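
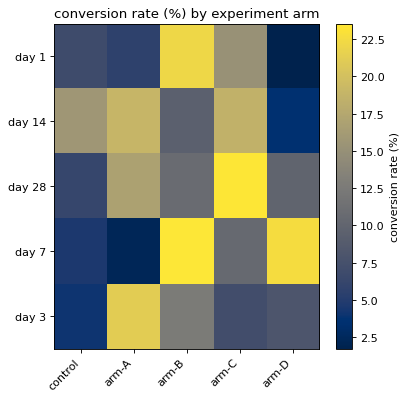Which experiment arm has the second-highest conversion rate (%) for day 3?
Top 3 for day 3: arm-A ≈ 22, arm-B ≈ 12, arm-D ≈ 8.

arm-B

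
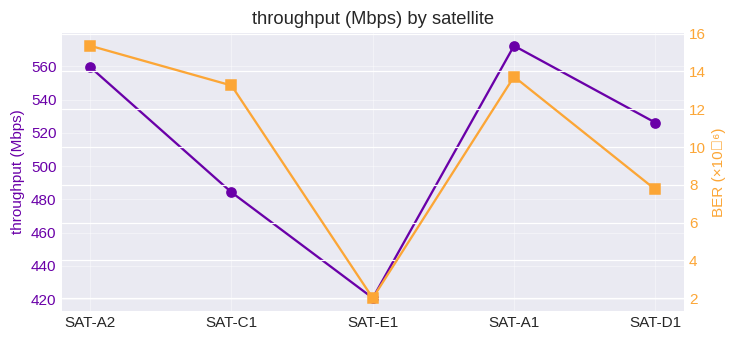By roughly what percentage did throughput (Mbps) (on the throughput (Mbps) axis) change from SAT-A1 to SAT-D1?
≈ -10.3%

SAT-A1 ≈ 580, SAT-D1 ≈ 520; (520 − 580) / 580 ≈ -10.3%.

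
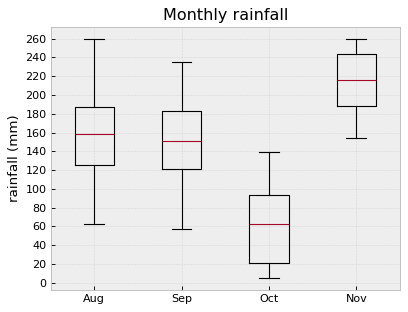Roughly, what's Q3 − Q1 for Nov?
Q3 ≈ 240, Q1 ≈ 180; IQR ≈ 60.

≈ 60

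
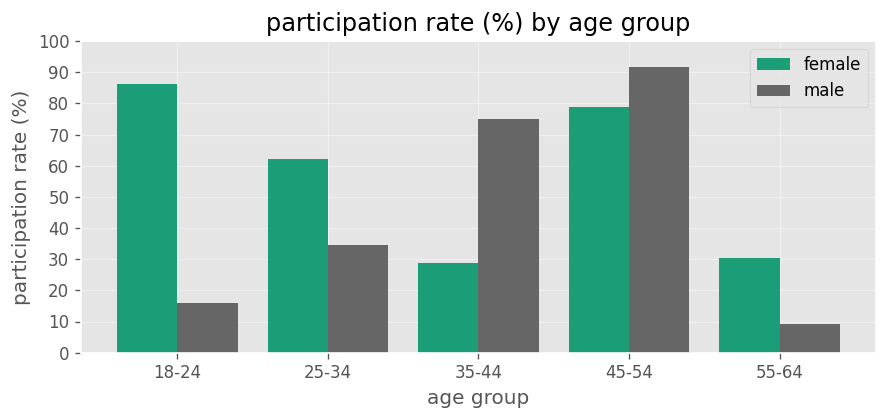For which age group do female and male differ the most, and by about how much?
18-24, ≈ 70 %

18-24: female ≈ 90, male ≈ 20 → gap ≈ 70. Next-largest (35-44) is only ≈ 40.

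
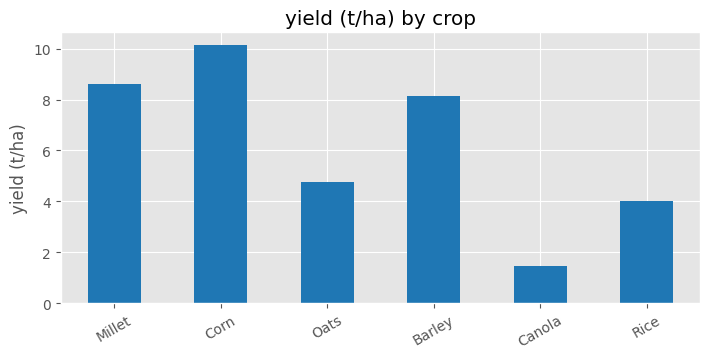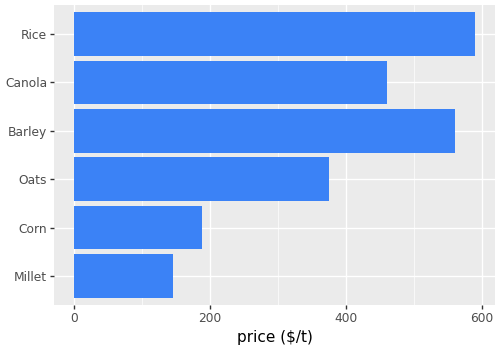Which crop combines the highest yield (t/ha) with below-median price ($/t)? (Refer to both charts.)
Corn

Chart 2 median price ($/t) ≈ 400; below-median crops: Millet, Corn, Oats. Among those, Corn has the highest yield (t/ha) (≈ 10).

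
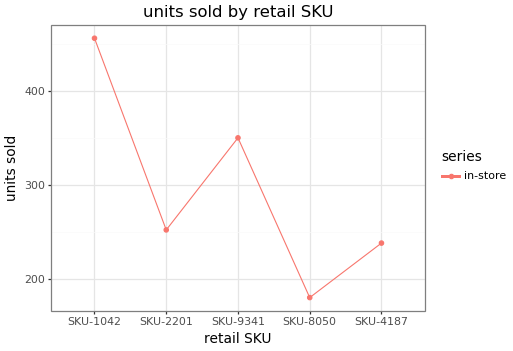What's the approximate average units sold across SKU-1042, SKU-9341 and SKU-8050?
≈ 325

(450 + 350 + 175) / 3 ≈ 325.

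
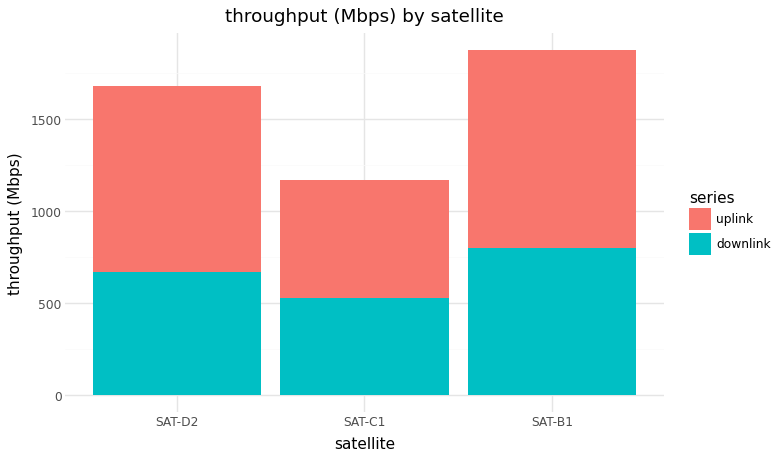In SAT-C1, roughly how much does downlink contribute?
≈ 600

downlink top ≈ 600, bottom ≈ 0; segment ≈ 600.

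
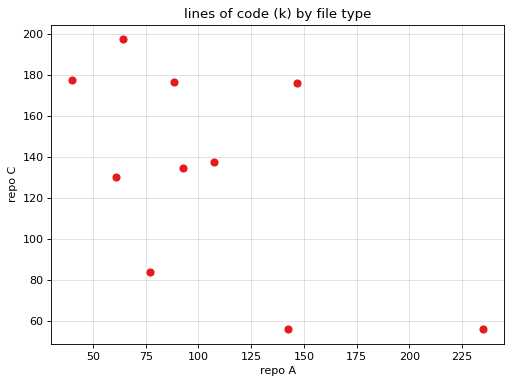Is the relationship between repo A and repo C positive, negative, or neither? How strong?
Points are negatively correlated; moderate (|r| ≈ 0.6).

negative, moderate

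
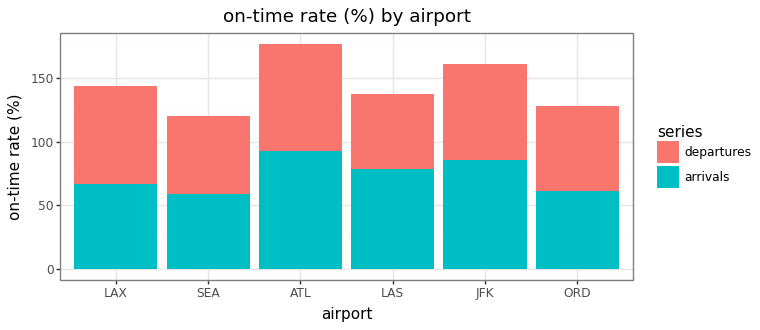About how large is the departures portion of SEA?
departures top ≈ 120, bottom ≈ 60; segment ≈ 60.

≈ 60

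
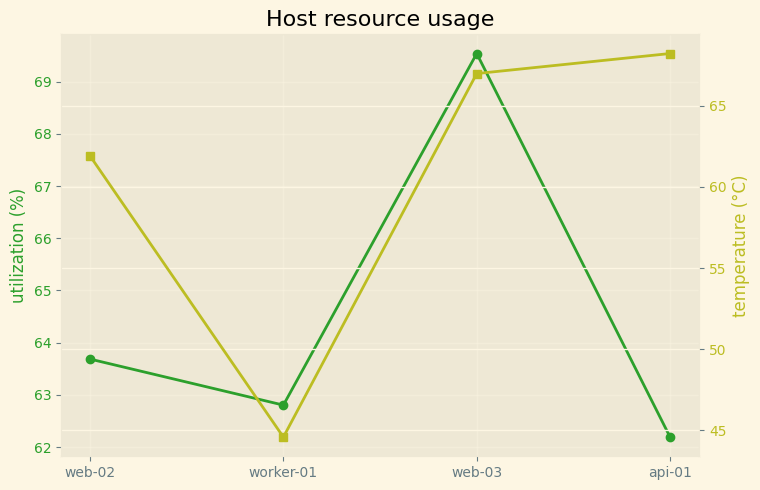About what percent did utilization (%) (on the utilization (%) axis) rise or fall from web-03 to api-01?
≈ -11.4%

web-03 ≈ 70, api-01 ≈ 62; (62 − 70) / 70 ≈ -11.4%.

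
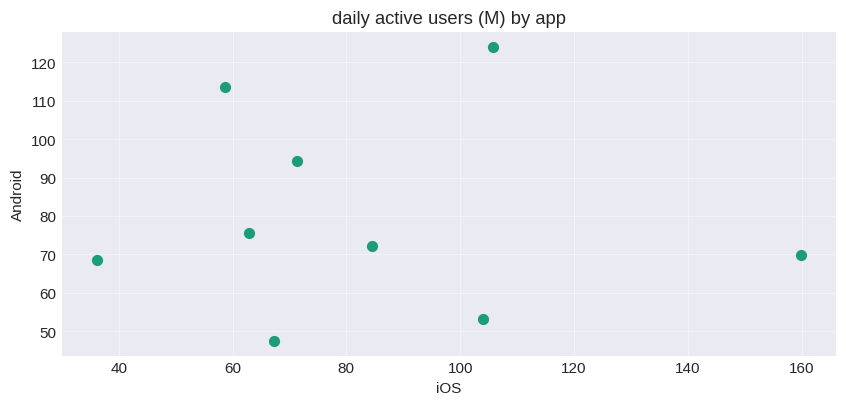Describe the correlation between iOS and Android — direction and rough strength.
Points are roughly uncorrelated; weak (|r| ≈ 0.0).

no clear correlation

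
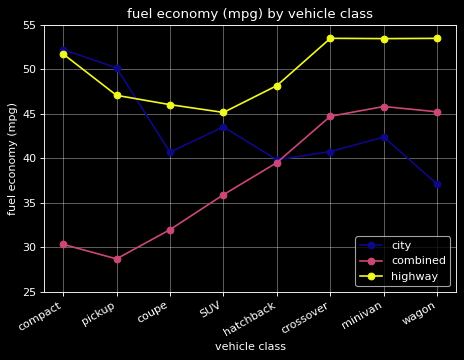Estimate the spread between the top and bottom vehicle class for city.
Max compact ≈ 50, min wagon ≈ 35; range ≈ 15.

≈ 15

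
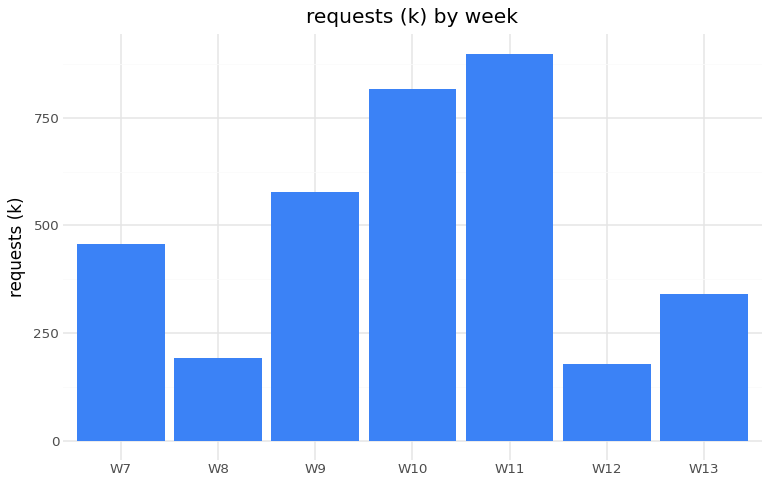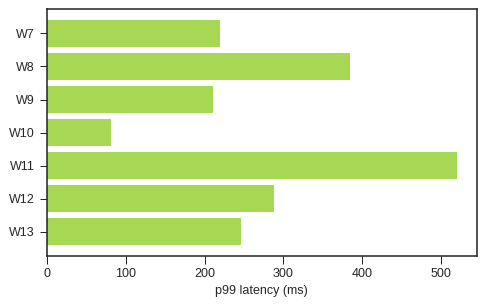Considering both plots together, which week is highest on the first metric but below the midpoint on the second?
W10

Chart 2 median p99 latency (ms) ≈ 250; below-median weeks: W7, W9, W10. Among those, W10 has the highest requests (k) (≈ 800).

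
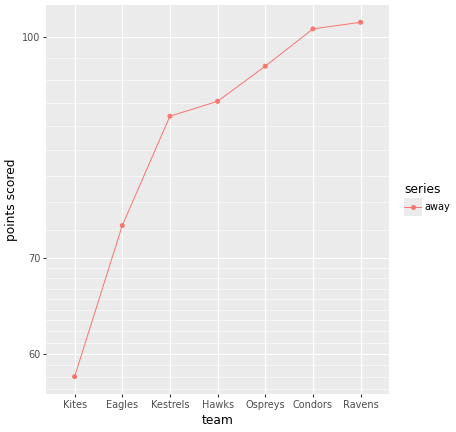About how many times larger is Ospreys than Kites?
Ospreys ≈ 95, Kites ≈ 60; 95/60 ≈ 1.58.

≈ 1.58×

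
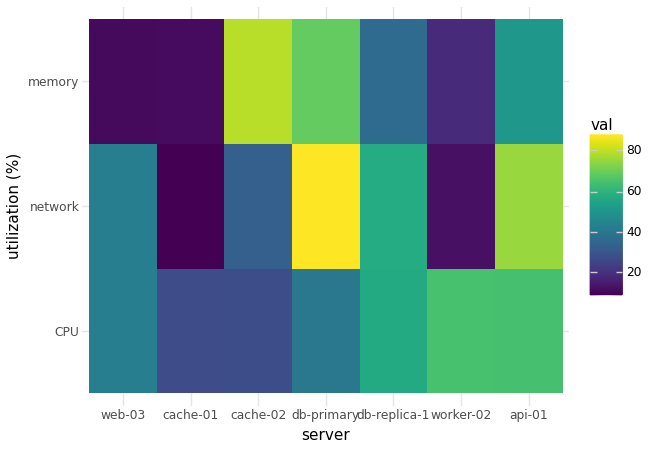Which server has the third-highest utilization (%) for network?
Top 4 for network: db-primary ≈ 90, api-01 ≈ 80, db-replica-1 ≈ 60, web-03 ≈ 40.

db-replica-1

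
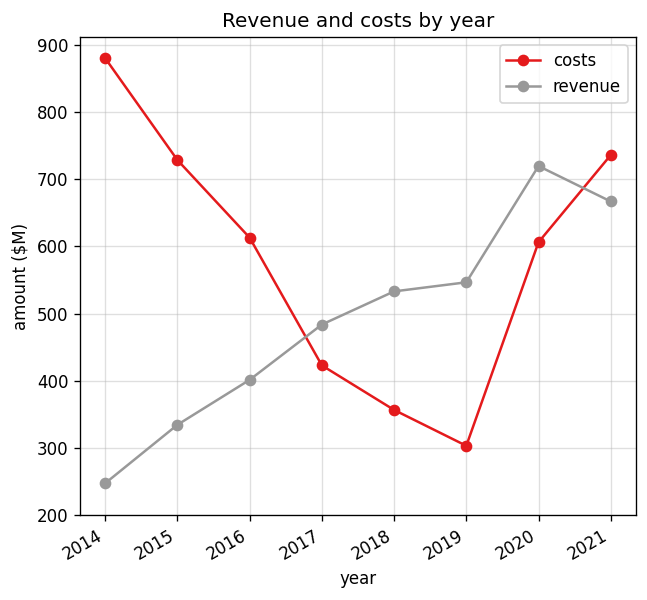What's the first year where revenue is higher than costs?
2016: revenue ≈ 400 vs costs ≈ 600 (not yet); 2017: revenue ≈ 500 vs costs ≈ 400 (first crossover).

2017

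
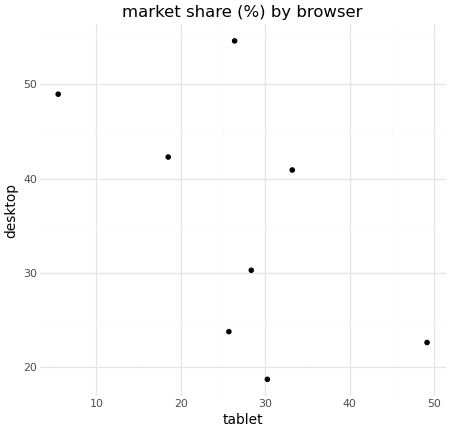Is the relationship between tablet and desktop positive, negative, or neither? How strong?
Points are negatively correlated; moderate (|r| ≈ 0.6).

negative, moderate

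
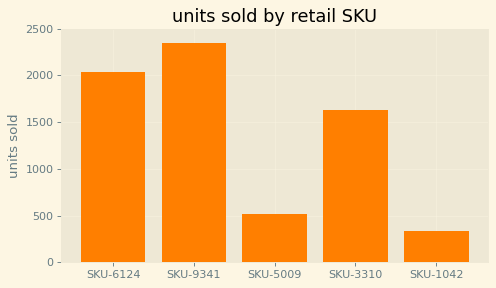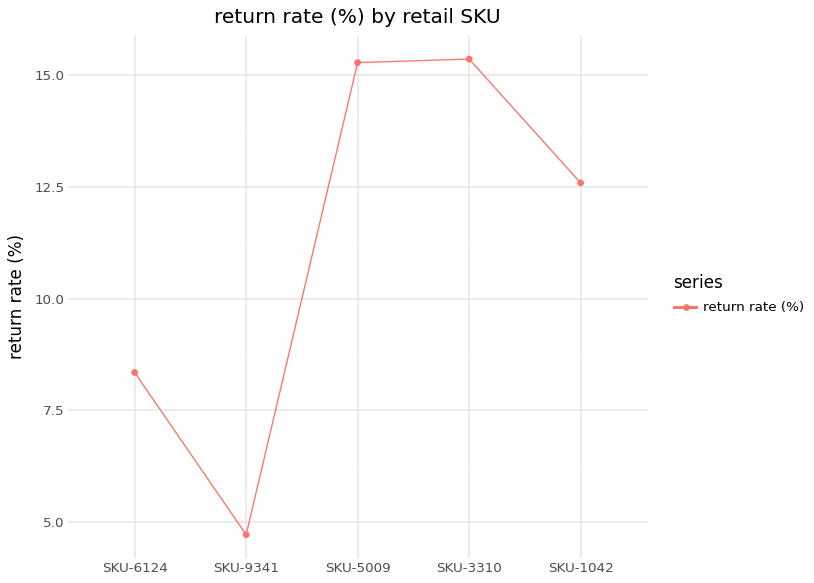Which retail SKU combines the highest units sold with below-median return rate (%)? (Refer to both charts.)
SKU-9341

Chart 2 median return rate (%) ≈ 12; below-median retail SKUs: SKU-6124, SKU-9341. Among those, SKU-9341 has the highest units sold (≈ 2500).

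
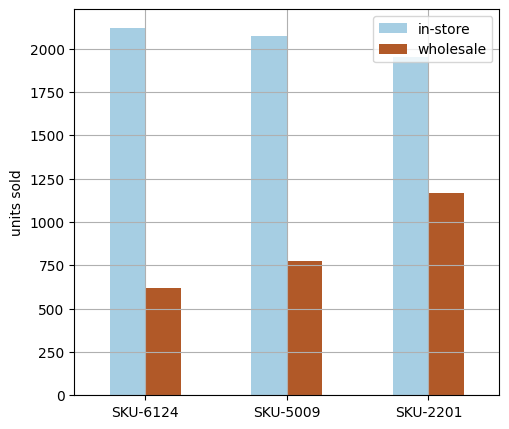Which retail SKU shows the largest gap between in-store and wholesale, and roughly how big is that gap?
SKU-6124: in-store ≈ 2200, wholesale ≈ 600 → gap ≈ 1600. Next-largest (SKU-5009) is only ≈ 1200.

SKU-6124, ≈ 1600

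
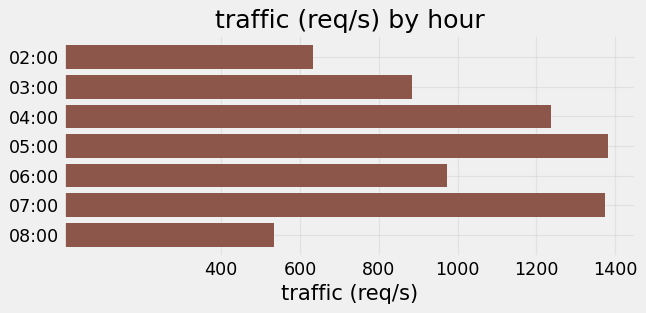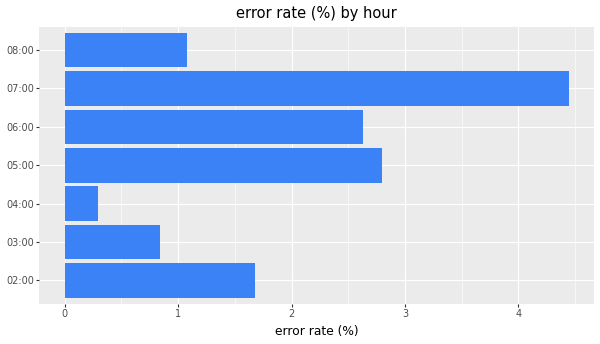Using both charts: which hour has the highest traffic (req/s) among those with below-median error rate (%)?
Chart 2 median error rate (%) ≈ 1.5; below-median hours: 03:00, 04:00, 08:00. Among those, 04:00 has the highest traffic (req/s) (≈ 1200).

04:00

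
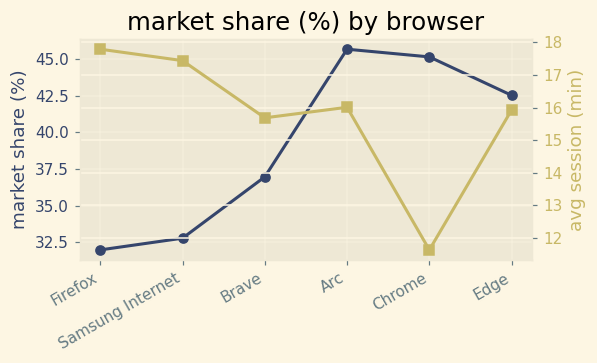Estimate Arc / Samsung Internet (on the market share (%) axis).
Arc ≈ 46, Samsung Internet ≈ 32; 46/32 ≈ 1.44.

≈ 1.44×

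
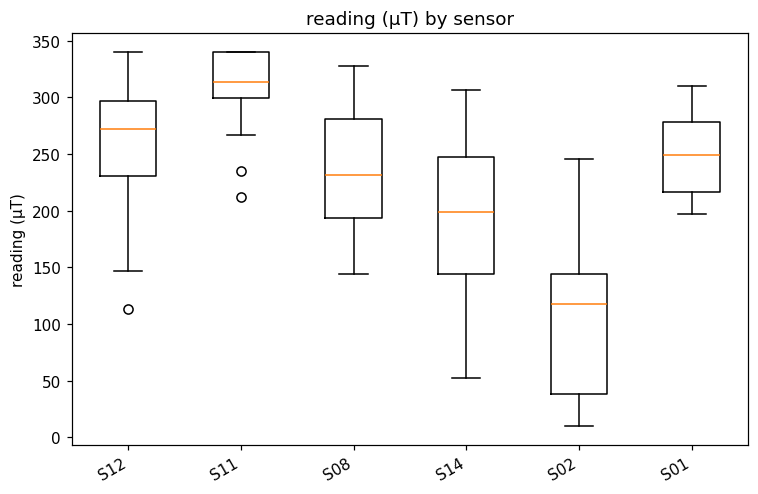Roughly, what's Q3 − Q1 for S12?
Q3 ≈ 300, Q1 ≈ 240; IQR ≈ 60.

≈ 60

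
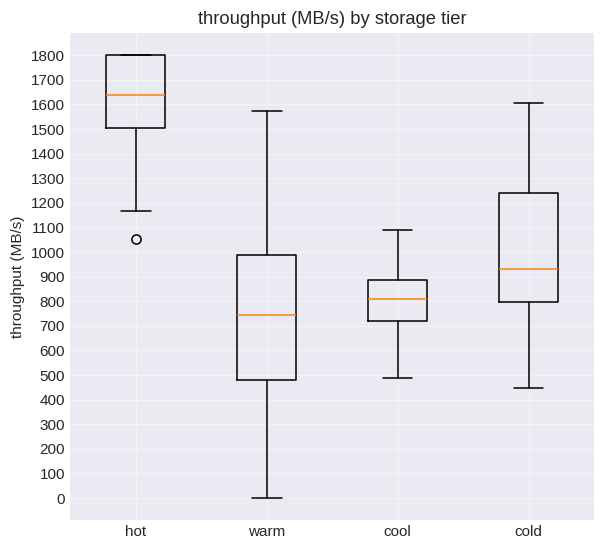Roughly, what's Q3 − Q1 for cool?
≈ 200

Q3 ≈ 900, Q1 ≈ 700; IQR ≈ 200.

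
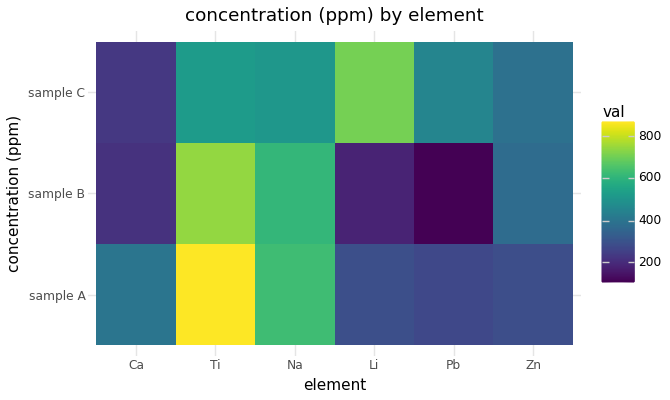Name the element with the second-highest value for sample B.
Na

Top 3 for sample B: Ti ≈ 700, Na ≈ 600, Zn ≈ 400.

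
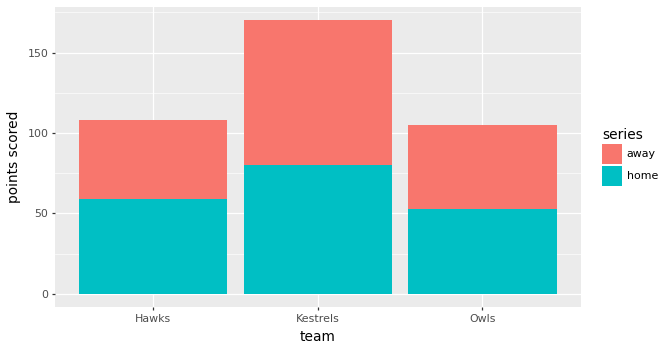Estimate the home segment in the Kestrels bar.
home top ≈ 80, bottom ≈ 0; segment ≈ 80.

≈ 80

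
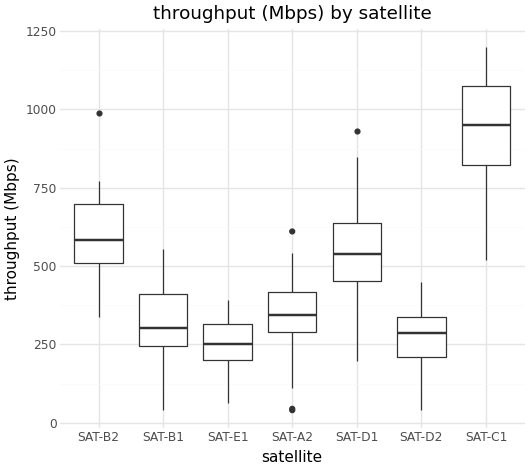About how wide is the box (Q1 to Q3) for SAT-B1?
≈ 200

Q3 ≈ 400, Q1 ≈ 200; IQR ≈ 200.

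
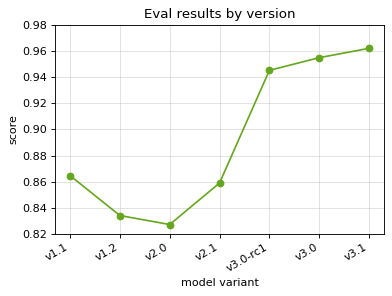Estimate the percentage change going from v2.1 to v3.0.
v2.1 ≈ 0.86, v3.0 ≈ 0.96; (0.96 − 0.86) / 0.86 ≈ +11.6%.

≈ +11.6%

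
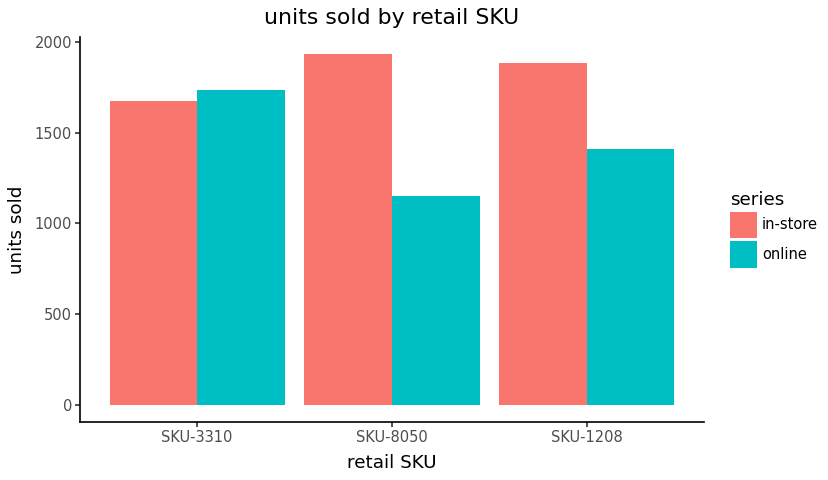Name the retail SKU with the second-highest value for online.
Top 3 for online: SKU-3310 ≈ 1800, SKU-1208 ≈ 1400, SKU-8050 ≈ 1200.

SKU-1208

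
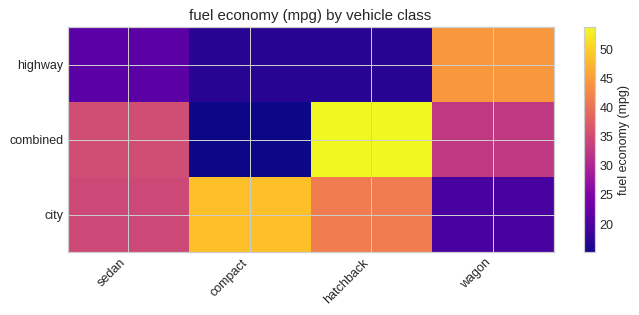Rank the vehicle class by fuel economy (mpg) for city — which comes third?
Top 4 for city: compact ≈ 50, hatchback ≈ 40, sedan ≈ 35, wagon ≈ 20.

sedan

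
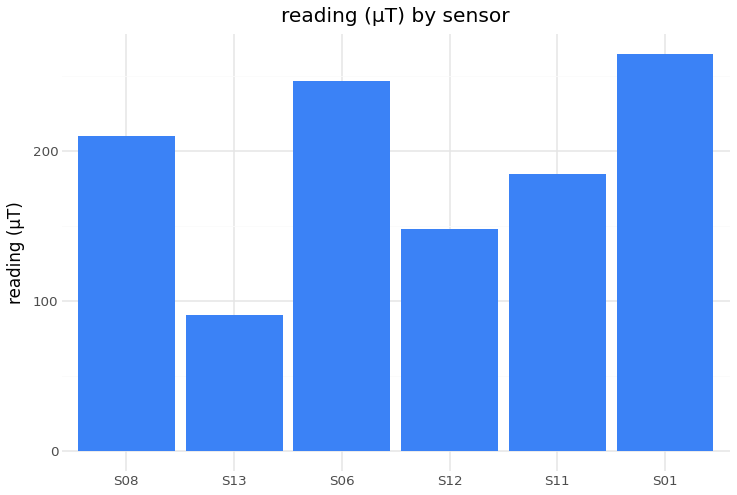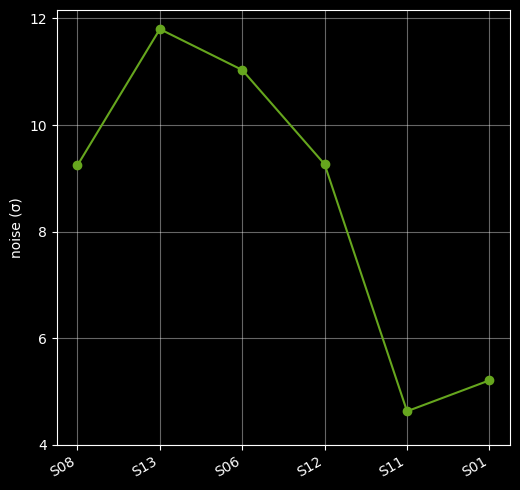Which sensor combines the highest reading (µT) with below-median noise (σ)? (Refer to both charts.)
Chart 2 median noise (σ) ≈ 10; below-median sensors: S08, S11, S01. Among those, S01 has the highest reading (µT) (≈ 275).

S01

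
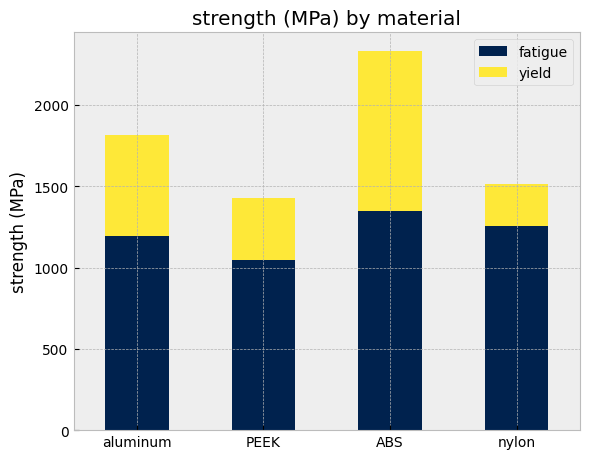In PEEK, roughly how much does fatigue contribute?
fatigue top ≈ 1000, bottom ≈ 0; segment ≈ 1000.

≈ 1000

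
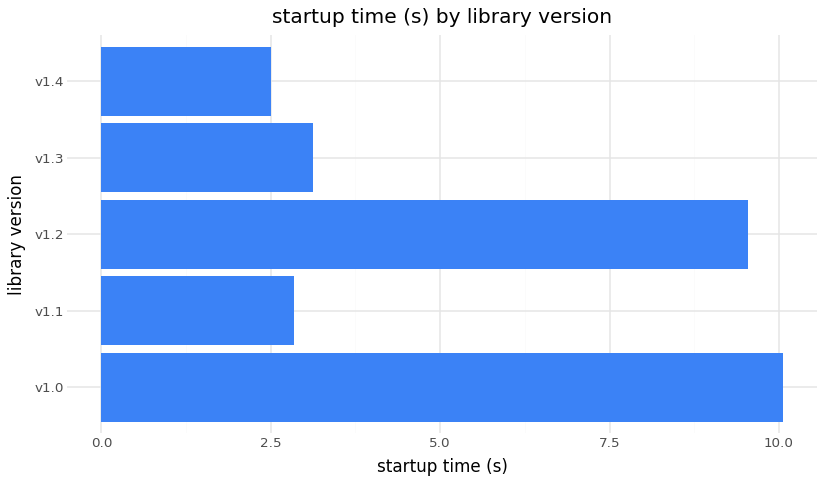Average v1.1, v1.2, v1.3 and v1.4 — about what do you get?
≈ 5

(3 + 10 + 3 + 3) / 4 ≈ 5.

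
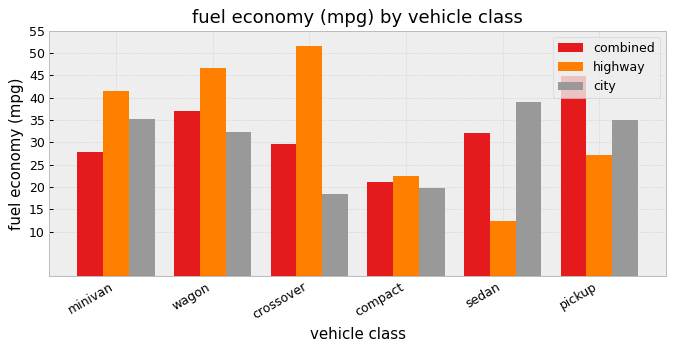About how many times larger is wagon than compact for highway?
wagon ≈ 45, compact ≈ 25; 45/25 ≈ 1.8.

≈ 1.8×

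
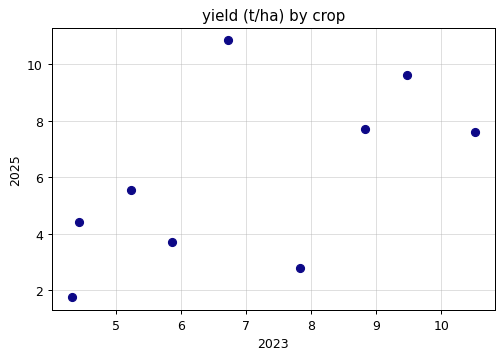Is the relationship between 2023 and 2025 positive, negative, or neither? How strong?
Points are positively correlated; moderate (|r| ≈ 0.6).

positive, moderate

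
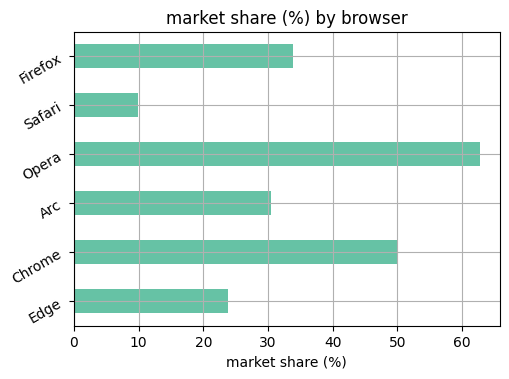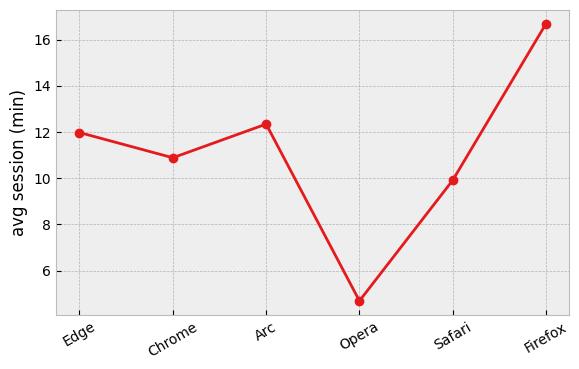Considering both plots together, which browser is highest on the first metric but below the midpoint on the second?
Opera

Chart 2 median avg session (min) ≈ 12; below-median browsers: Chrome, Opera, Safari. Among those, Opera has the highest market share (%) (≈ 60).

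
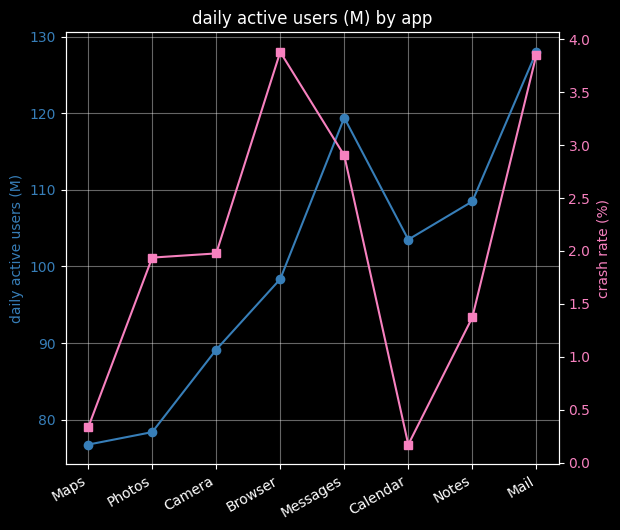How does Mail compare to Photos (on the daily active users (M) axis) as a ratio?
≈ 1.62×

Mail ≈ 130, Photos ≈ 80; 130/80 ≈ 1.62.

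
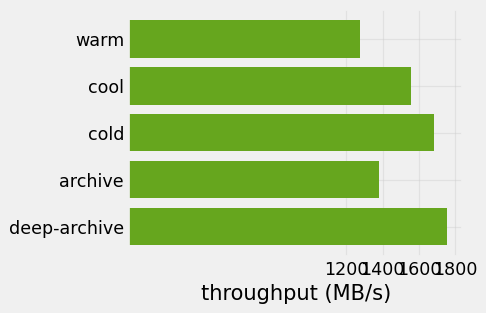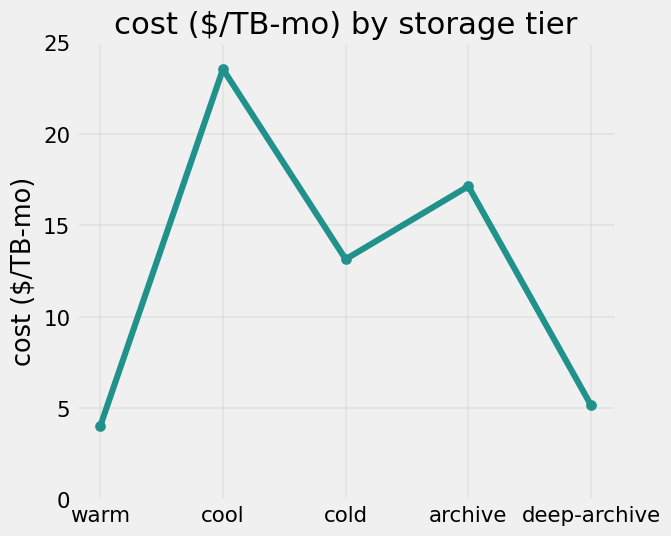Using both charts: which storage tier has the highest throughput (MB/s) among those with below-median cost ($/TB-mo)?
deep-archive

Chart 2 median cost ($/TB-mo) ≈ 15; below-median storage tiers: warm, deep-archive. Among those, deep-archive has the highest throughput (MB/s) (≈ 1800).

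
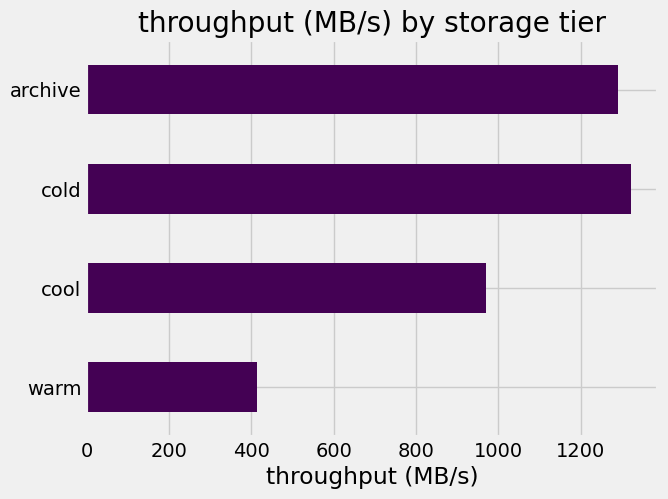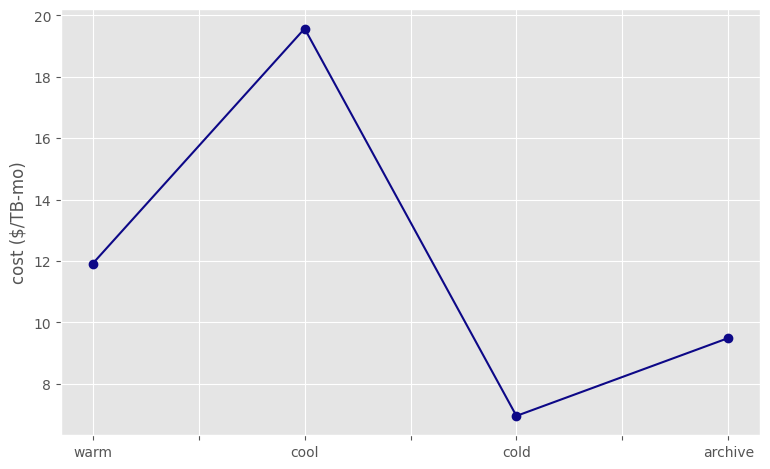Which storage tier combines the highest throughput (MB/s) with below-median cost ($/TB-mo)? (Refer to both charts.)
cold

Chart 2 median cost ($/TB-mo) ≈ 10; below-median storage tiers: cold, archive. Among those, cold has the highest throughput (MB/s) (≈ 1400).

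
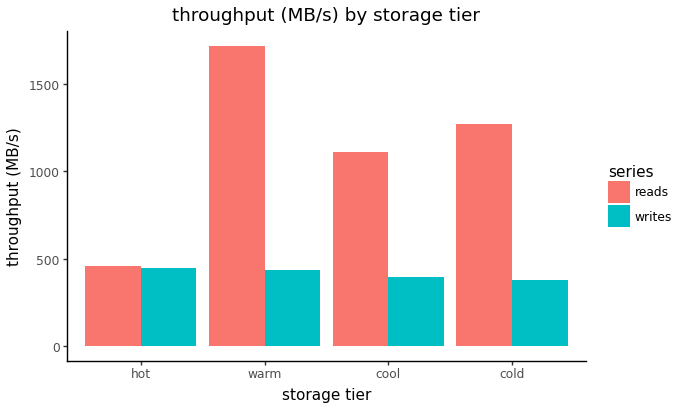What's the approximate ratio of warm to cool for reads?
warm ≈ 1800, cool ≈ 1200; 1800/1200 ≈ 1.5.

≈ 1.5×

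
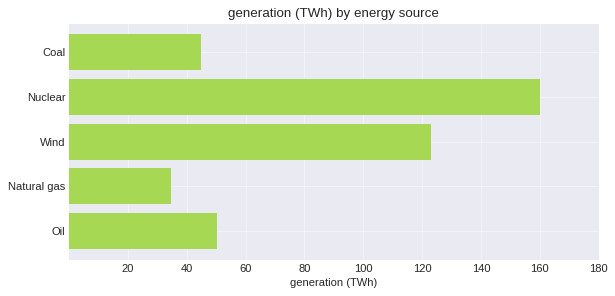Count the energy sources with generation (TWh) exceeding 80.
Above 80: Nuclear, Wind.

2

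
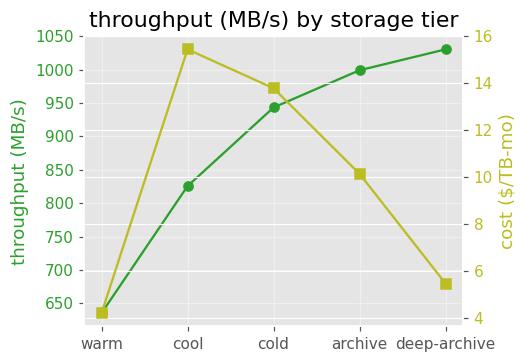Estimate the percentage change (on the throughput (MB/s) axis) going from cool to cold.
≈ +11.8%

cool ≈ 850, cold ≈ 950; (950 − 850) / 850 ≈ +11.8%.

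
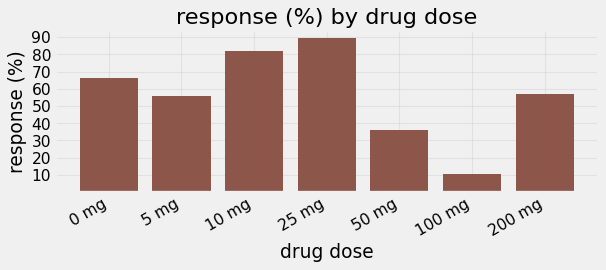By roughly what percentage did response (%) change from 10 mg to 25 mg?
10 mg ≈ 80, 25 mg ≈ 90; (90 − 80) / 80 ≈ +12.5%.

≈ +12.5%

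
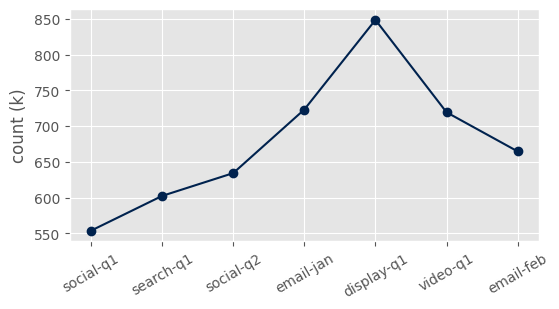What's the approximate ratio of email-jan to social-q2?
≈ 1.16×

email-jan ≈ 725, social-q2 ≈ 625; 725/625 ≈ 1.16.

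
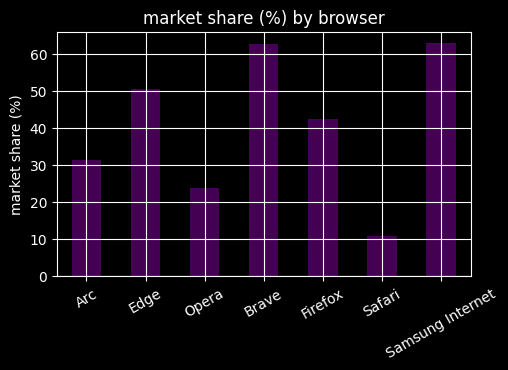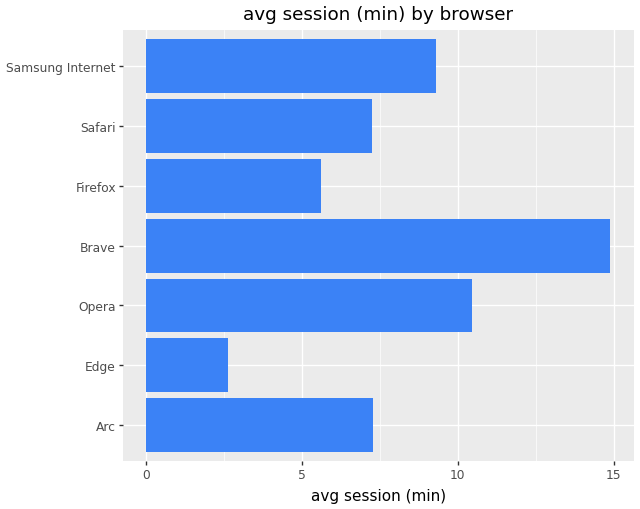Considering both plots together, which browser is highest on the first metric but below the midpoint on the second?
Chart 2 median avg session (min) ≈ 8; below-median browsers: Edge, Firefox, Safari. Among those, Edge has the highest market share (%) (≈ 50).

Edge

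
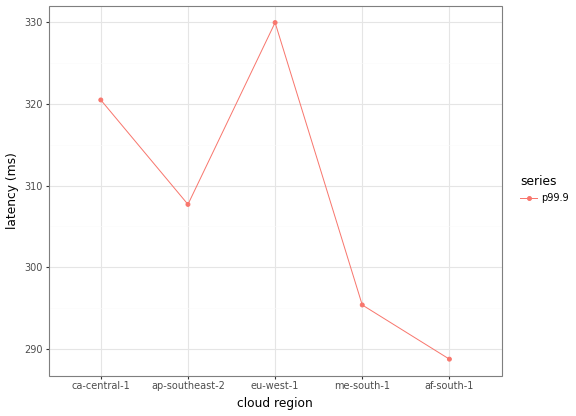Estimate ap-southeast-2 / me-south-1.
≈ 1.05×

ap-southeast-2 ≈ 310, me-south-1 ≈ 295; 310/295 ≈ 1.05.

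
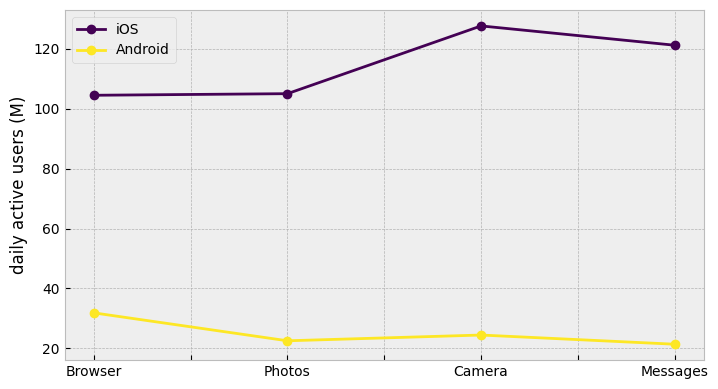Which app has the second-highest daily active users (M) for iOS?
Messages

Top 3 for iOS: Camera ≈ 130, Messages ≈ 120, Photos ≈ 110.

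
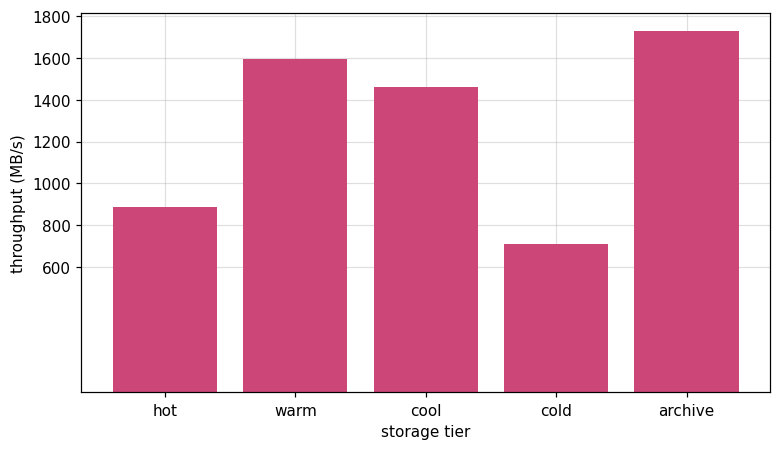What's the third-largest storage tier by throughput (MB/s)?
cool

Top 4: archive ≈ 1800, warm ≈ 1600, cool ≈ 1400, hot ≈ 800.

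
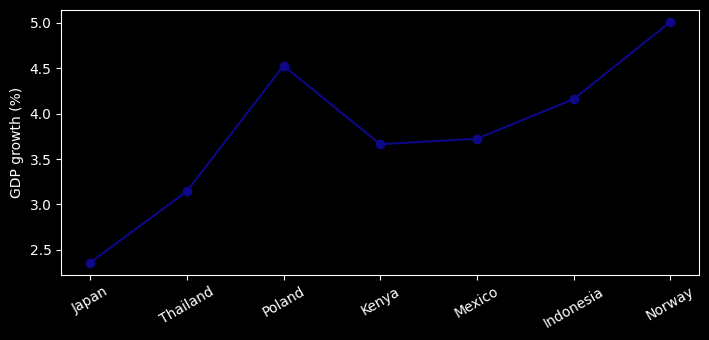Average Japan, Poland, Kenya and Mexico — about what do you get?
≈ 3.5

(2.5 + 4.5 + 3.5 + 3.5) / 4 ≈ 3.5.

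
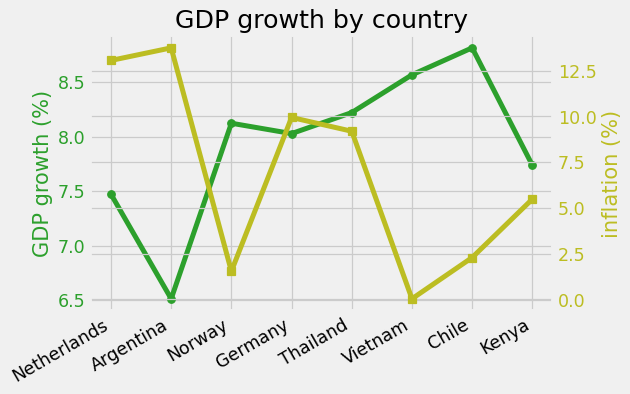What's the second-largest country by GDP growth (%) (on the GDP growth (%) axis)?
Vietnam

Top 3 (on the GDP growth (%) axis): Chile ≈ 8.8, Vietnam ≈ 8.6, Thailand ≈ 8.2.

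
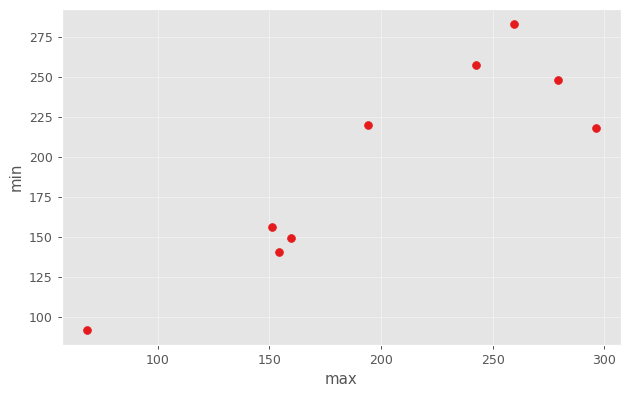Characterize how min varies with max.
Points are positively correlated; strong (|r| ≈ 0.9).

positive, strong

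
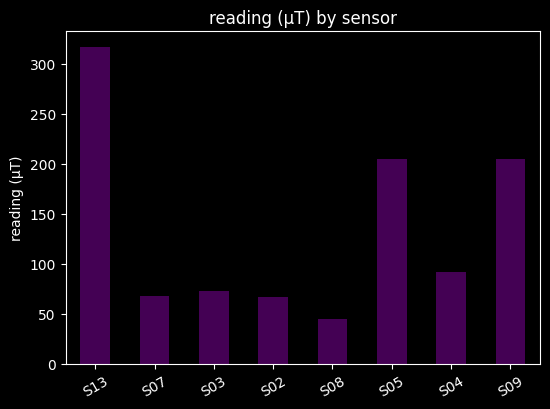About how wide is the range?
≈ 250

Max S13 ≈ 300, min S08 ≈ 50; range ≈ 250.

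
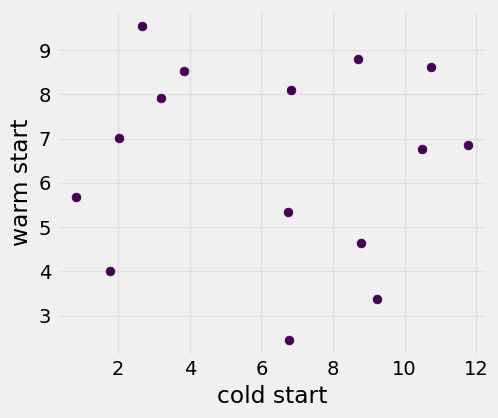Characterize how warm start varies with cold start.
Points are roughly uncorrelated; weak (|r| ≈ 0.0).

no clear correlation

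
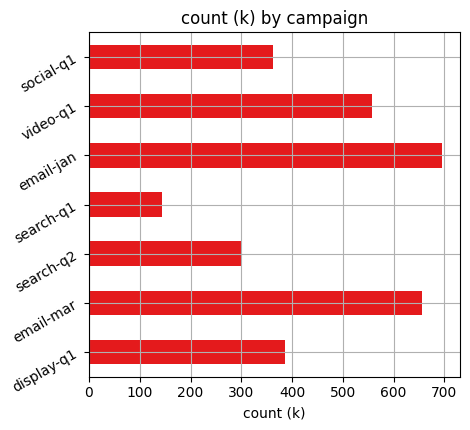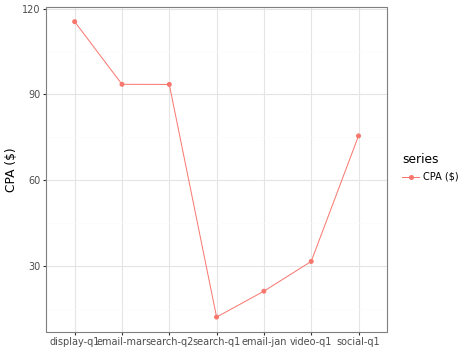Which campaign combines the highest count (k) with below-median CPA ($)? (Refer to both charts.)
Chart 2 median CPA ($) ≈ 80; below-median campaigns: search-q1, email-jan, video-q1. Among those, email-jan has the highest count (k) (≈ 700).

email-jan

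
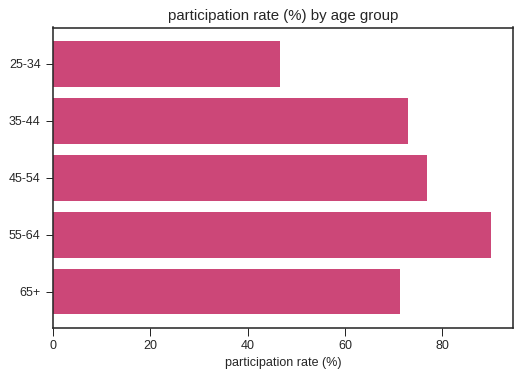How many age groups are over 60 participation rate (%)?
Above 60: 35-44, 45-54, 55-64, 65+.

4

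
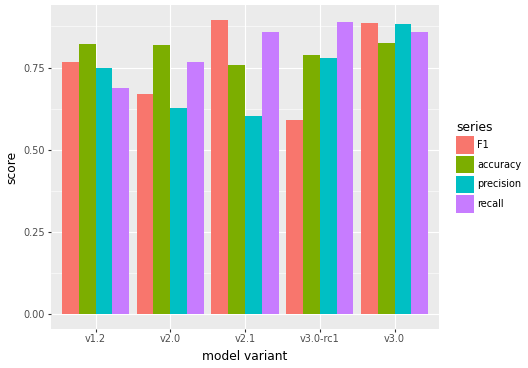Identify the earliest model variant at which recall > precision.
v2.0

v1.2: recall ≈ 0.7 vs precision ≈ 0.7 (not yet); v2.0: recall ≈ 0.8 vs precision ≈ 0.6 (first crossover).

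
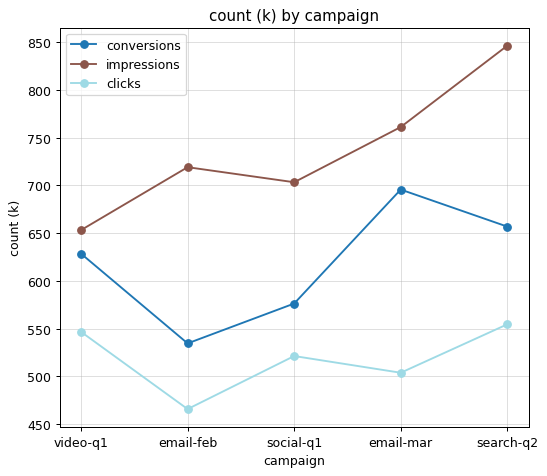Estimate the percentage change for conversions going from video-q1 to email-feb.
video-q1 ≈ 650, email-feb ≈ 550; (550 − 650) / 650 ≈ -15.4%.

≈ -15.4%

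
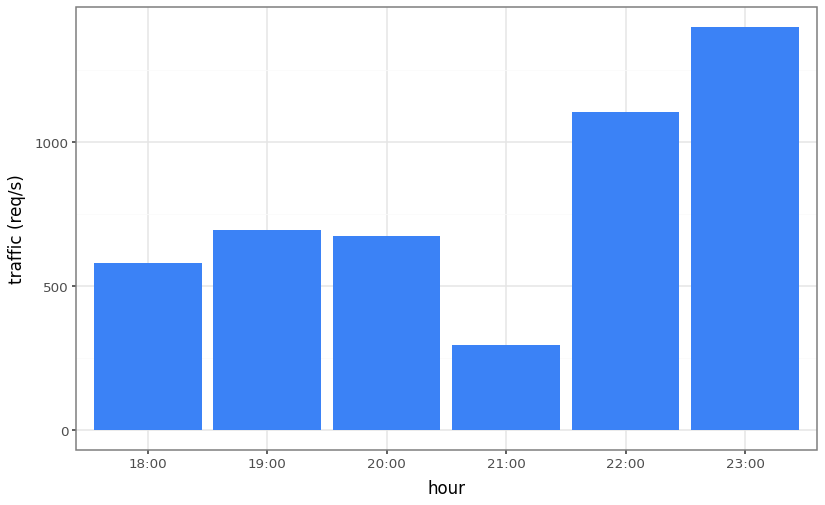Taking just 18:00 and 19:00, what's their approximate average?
≈ 600

(600 + 600) / 2 ≈ 600.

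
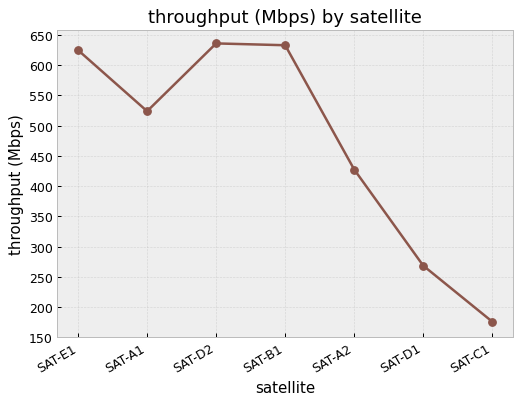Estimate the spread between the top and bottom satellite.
Max SAT-D2 ≈ 650, min SAT-C1 ≈ 200; range ≈ 450.

≈ 450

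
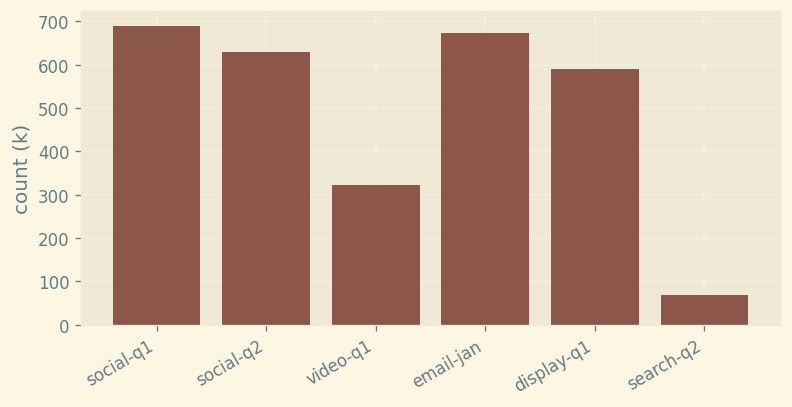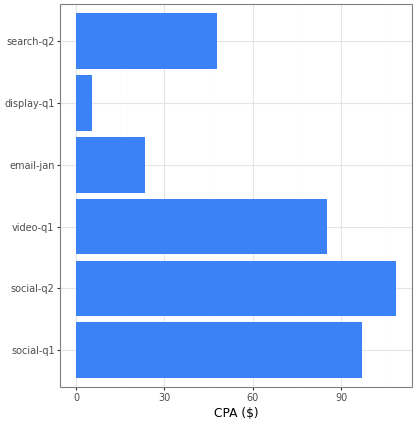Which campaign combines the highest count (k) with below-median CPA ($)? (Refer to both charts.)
email-jan

Chart 2 median CPA ($) ≈ 70; below-median campaigns: email-jan, display-q1, search-q2. Among those, email-jan has the highest count (k) (≈ 700).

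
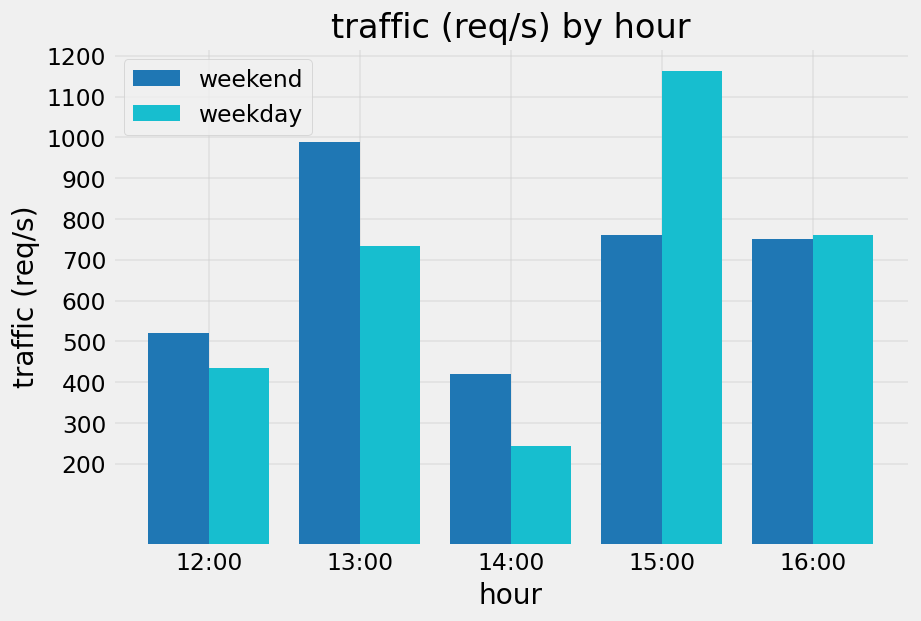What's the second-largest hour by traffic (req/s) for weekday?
Top 3 for weekday: 15:00 ≈ 1200, 16:00 ≈ 800, 13:00 ≈ 700.

16:00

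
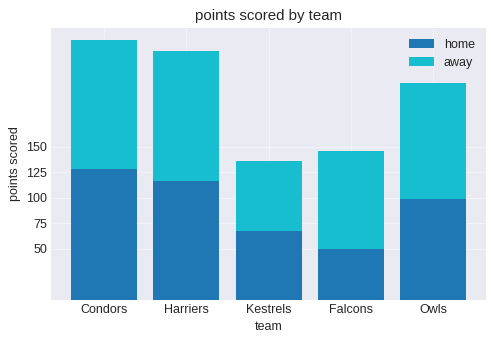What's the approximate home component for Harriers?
≈ 125

home top ≈ 125, bottom ≈ 0; segment ≈ 125.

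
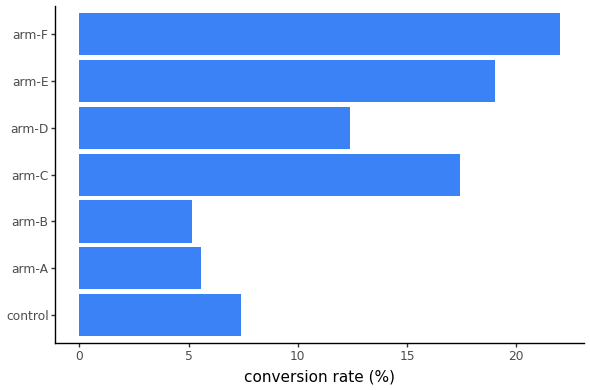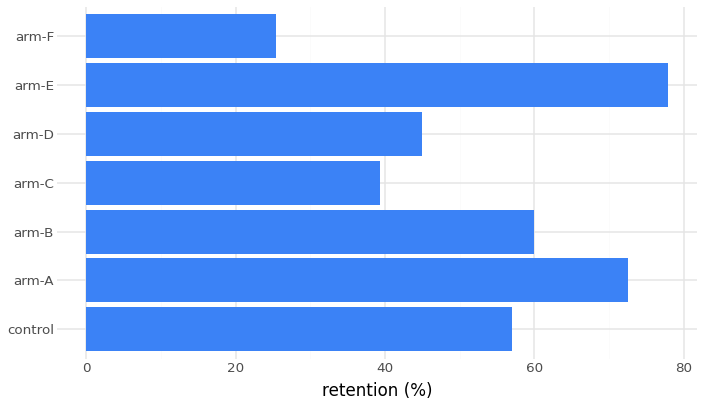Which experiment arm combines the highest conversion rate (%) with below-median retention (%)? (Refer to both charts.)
Chart 2 median retention (%) ≈ 60; below-median experiment arms: arm-C, arm-D, arm-F. Among those, arm-F has the highest conversion rate (%) (≈ 20).

arm-F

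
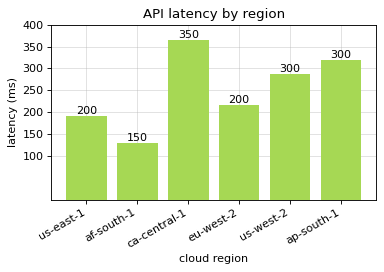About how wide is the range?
Max ca-central-1 ≈ 350, min af-south-1 ≈ 150; range ≈ 200.

≈ 200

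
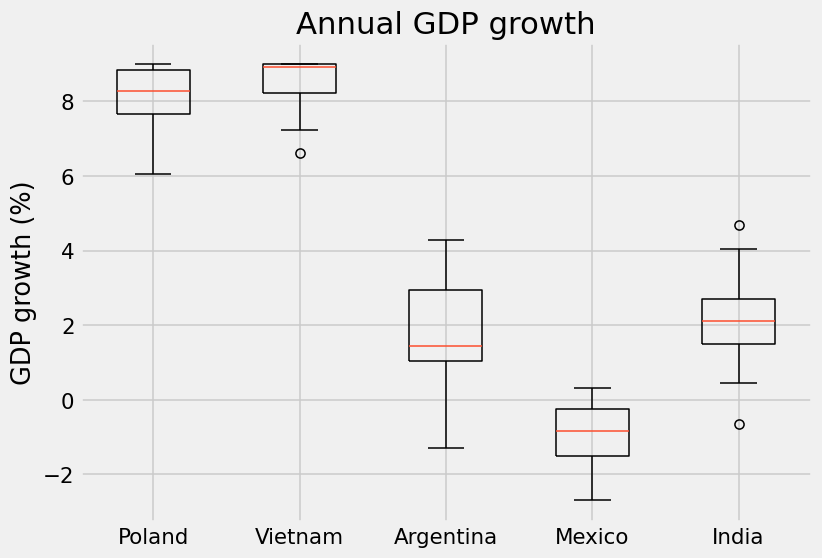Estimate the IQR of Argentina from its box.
≈ 2

Q3 ≈ 3, Q1 ≈ 1; IQR ≈ 2.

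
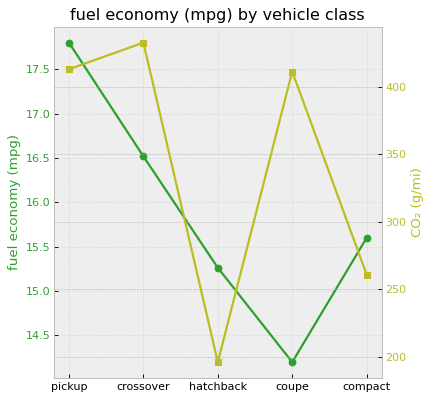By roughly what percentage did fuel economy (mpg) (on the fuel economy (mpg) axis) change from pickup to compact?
pickup ≈ 18.0, compact ≈ 15.5; (15.5 − 18.0) / 18.0 ≈ -13.9%.

≈ -13.9%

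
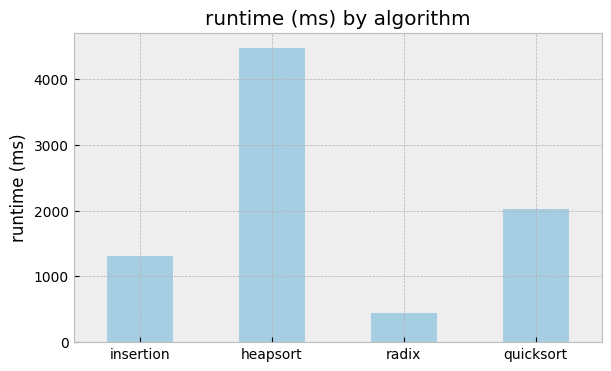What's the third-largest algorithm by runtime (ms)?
Top 4: heapsort ≈ 4500, quicksort ≈ 2000, insertion ≈ 1500, radix ≈ 500.

insertion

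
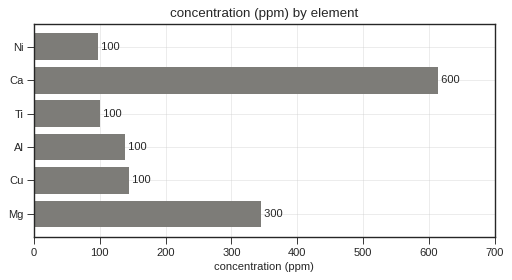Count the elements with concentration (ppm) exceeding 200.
Above 200: Ca, Mg.

2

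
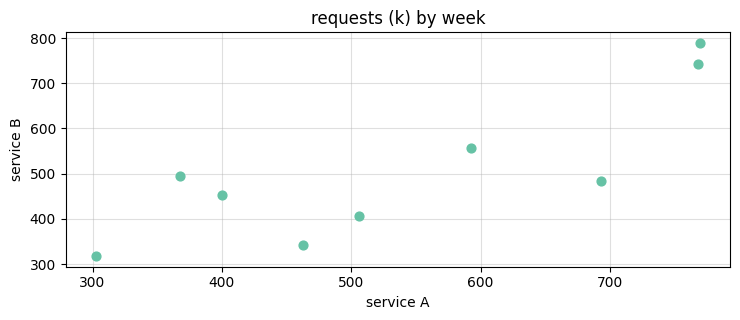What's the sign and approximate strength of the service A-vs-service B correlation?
positive, strong

Points are positively correlated; strong (|r| ≈ 0.8).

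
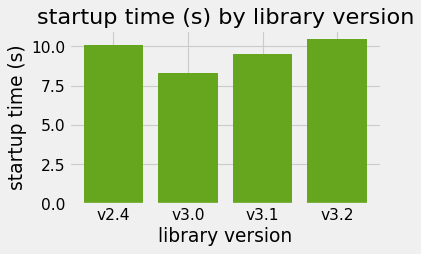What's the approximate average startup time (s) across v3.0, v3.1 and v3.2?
(8 + 10 + 10) / 3 ≈ 9.

≈ 9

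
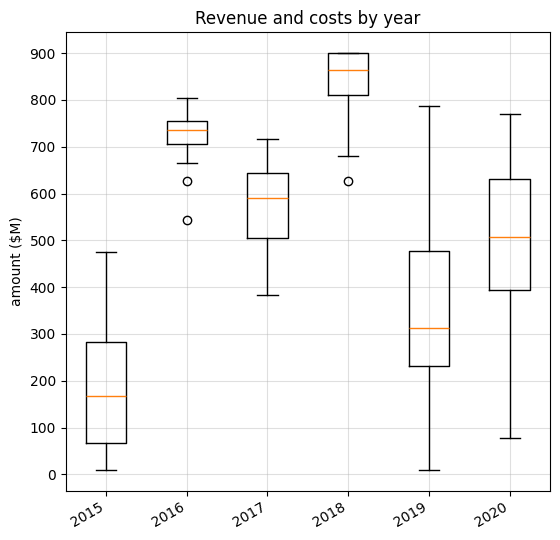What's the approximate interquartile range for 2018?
Q3 ≈ 900, Q1 ≈ 800; IQR ≈ 100.

≈ 100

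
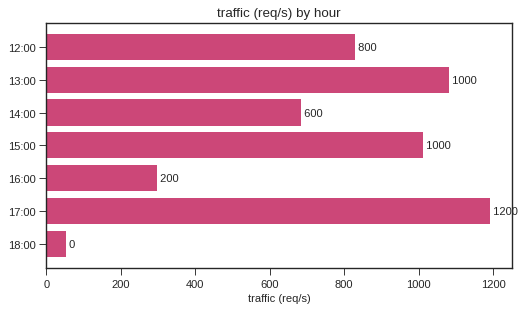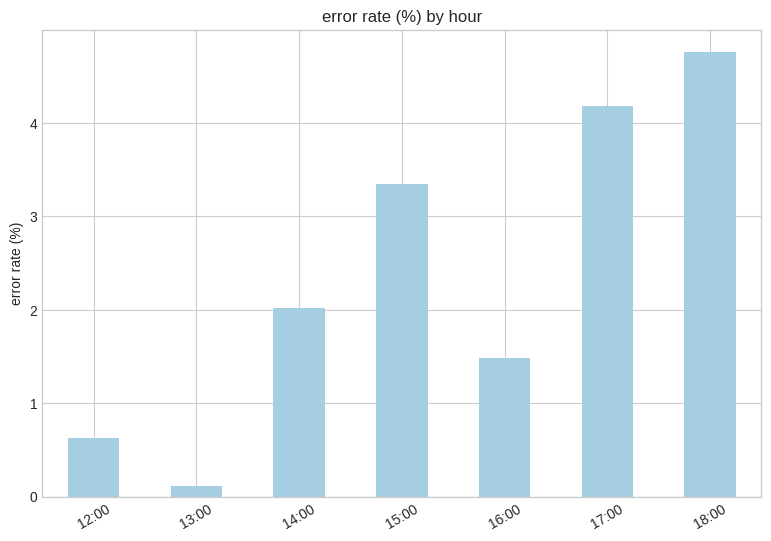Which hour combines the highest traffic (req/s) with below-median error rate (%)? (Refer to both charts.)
13:00

Chart 2 median error rate (%) ≈ 2; below-median hours: 12:00, 13:00, 16:00. Among those, 13:00 has the highest traffic (req/s) (≈ 1000).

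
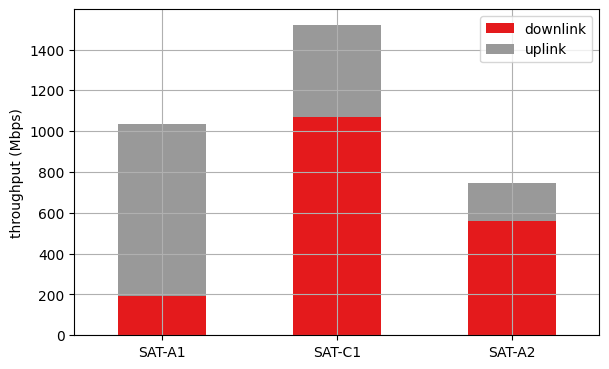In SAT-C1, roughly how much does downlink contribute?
downlink top ≈ 1000, bottom ≈ 0; segment ≈ 1000.

≈ 1000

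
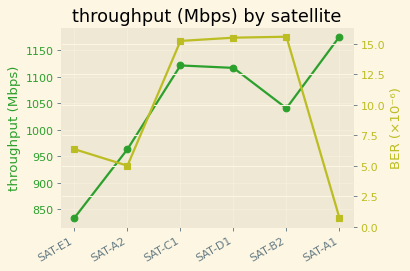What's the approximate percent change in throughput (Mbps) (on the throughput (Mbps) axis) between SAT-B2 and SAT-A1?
≈ +14.3%

SAT-B2 ≈ 1050, SAT-A1 ≈ 1200; (1200 − 1050) / 1050 ≈ +14.3%.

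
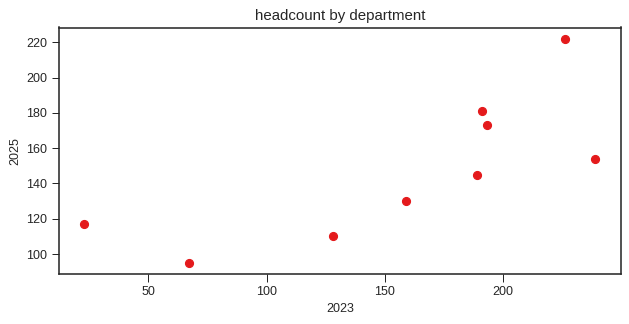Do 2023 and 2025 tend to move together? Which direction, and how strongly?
Points are positively correlated; strong (|r| ≈ 0.8).

positive, strong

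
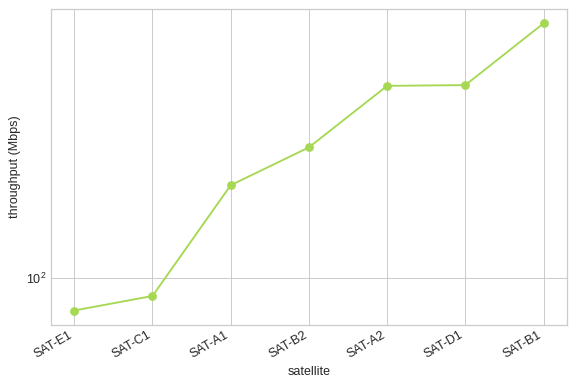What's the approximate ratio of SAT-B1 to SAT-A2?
SAT-B1 ≈ 650, SAT-A2 ≈ 400; 650/400 ≈ 1.62.

≈ 1.62×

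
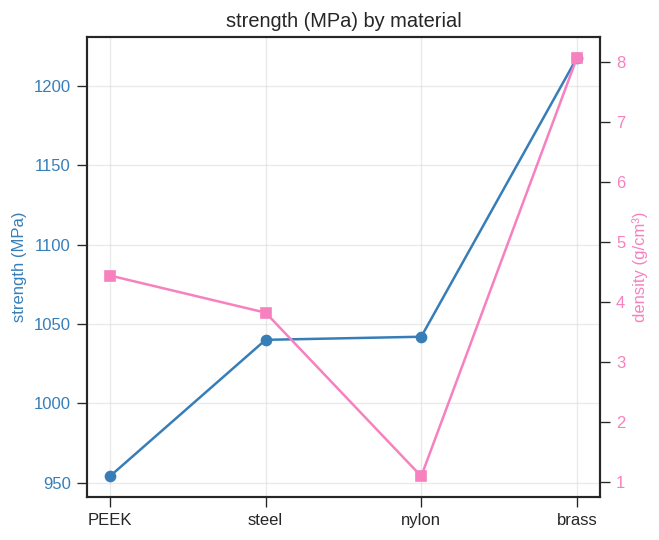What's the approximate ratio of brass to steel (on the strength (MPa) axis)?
brass ≈ 1225, steel ≈ 1050; 1225/1050 ≈ 1.17.

≈ 1.17×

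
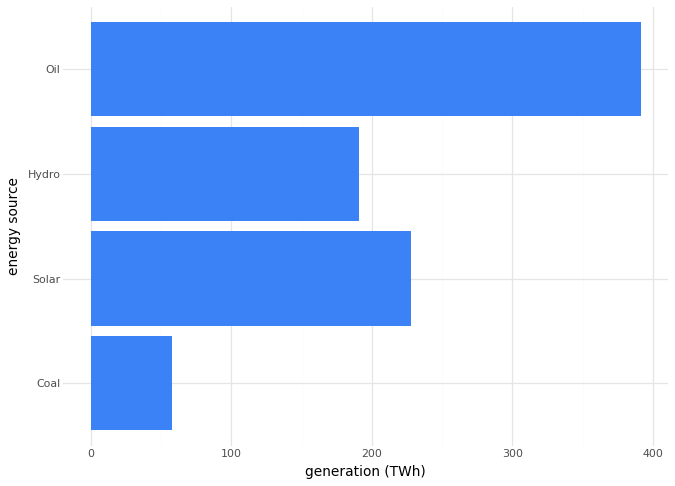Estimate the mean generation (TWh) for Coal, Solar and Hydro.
(50 + 250 + 200) / 3 ≈ 167.

≈ 167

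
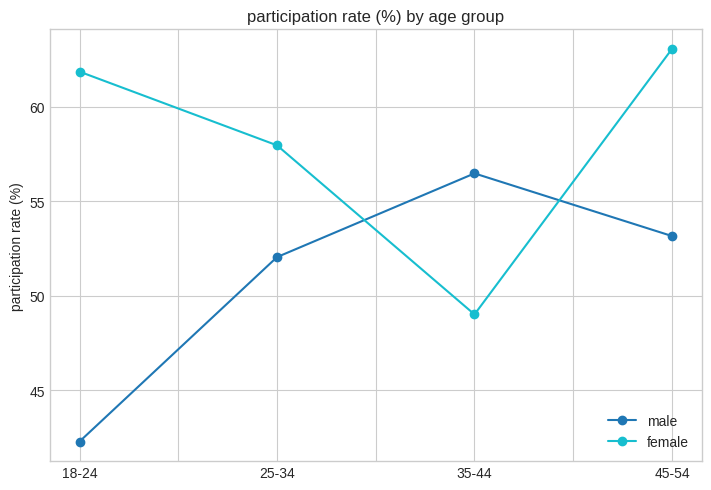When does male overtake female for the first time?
35-44

25-34: male ≈ 52 vs female ≈ 58 (not yet); 35-44: male ≈ 56 vs female ≈ 50 (first crossover).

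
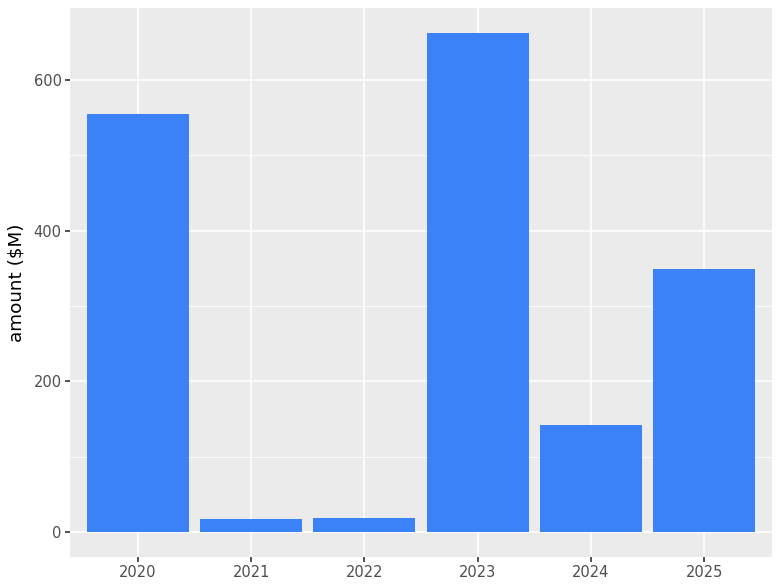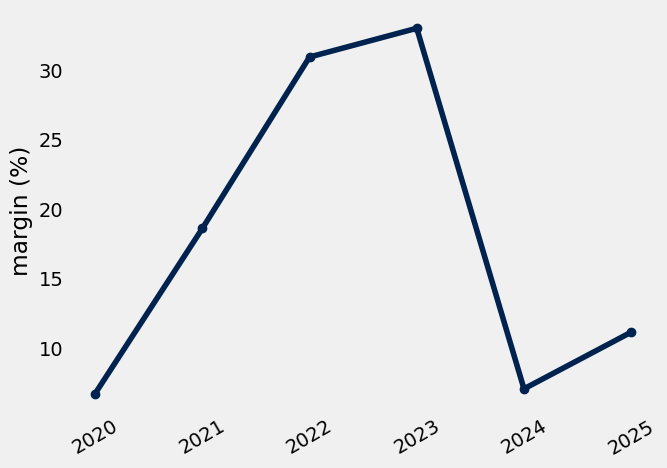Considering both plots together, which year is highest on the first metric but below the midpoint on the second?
Chart 2 median margin (%) ≈ 15; below-median years: 2020, 2024, 2025. Among those, 2020 has the highest amount ($M) (≈ 600).

2020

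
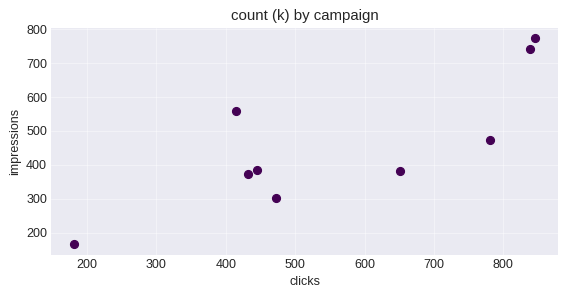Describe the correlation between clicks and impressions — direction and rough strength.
positive, strong

Points are positively correlated; strong (|r| ≈ 0.8).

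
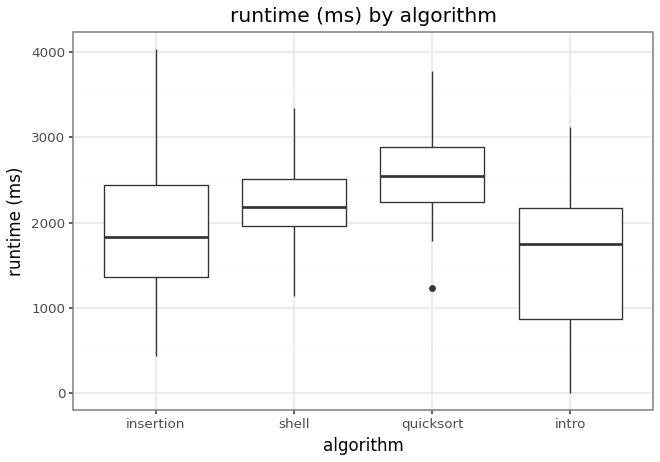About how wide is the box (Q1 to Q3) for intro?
≈ 1400

Q3 ≈ 2200, Q1 ≈ 800; IQR ≈ 1400.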